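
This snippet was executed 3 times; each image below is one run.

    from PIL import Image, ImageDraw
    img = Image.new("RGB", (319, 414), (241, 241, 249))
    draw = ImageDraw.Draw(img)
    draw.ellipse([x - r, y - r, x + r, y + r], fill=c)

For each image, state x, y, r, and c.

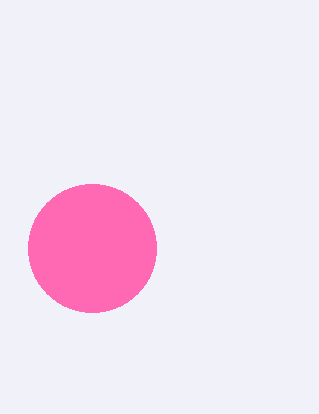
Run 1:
x = 92, y = 248, r = 64, c = 'hotpink'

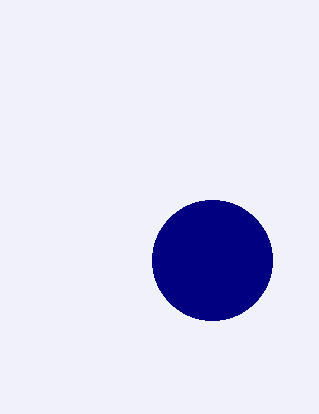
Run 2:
x = 212
y = 260
r = 60
c = 'navy'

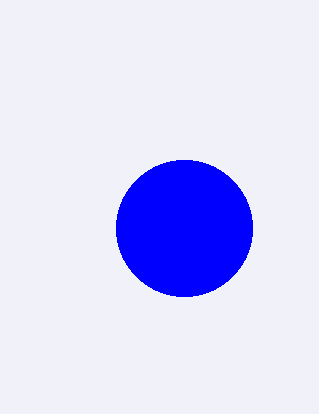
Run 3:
x = 184; y = 228; r = 68; c = 'blue'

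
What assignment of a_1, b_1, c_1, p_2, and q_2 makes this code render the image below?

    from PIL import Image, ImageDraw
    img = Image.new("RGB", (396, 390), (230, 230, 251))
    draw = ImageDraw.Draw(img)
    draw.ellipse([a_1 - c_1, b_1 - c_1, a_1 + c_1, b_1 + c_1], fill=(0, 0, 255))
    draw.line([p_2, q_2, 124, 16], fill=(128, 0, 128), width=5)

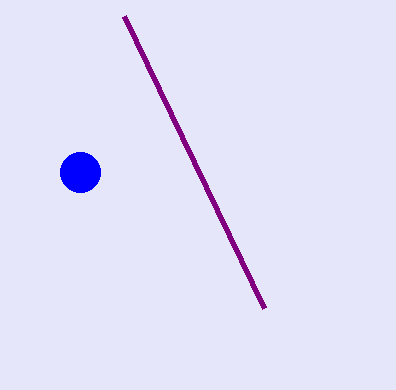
a_1 = 80; b_1 = 172; c_1 = 20; p_2 = 264; q_2 = 308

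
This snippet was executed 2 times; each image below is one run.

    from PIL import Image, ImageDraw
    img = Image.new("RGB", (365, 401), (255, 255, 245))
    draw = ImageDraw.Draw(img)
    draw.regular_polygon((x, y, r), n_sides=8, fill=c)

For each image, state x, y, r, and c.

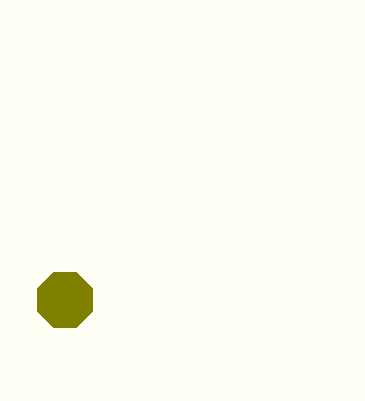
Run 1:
x = 65, y = 300, r = 30, c = 'olive'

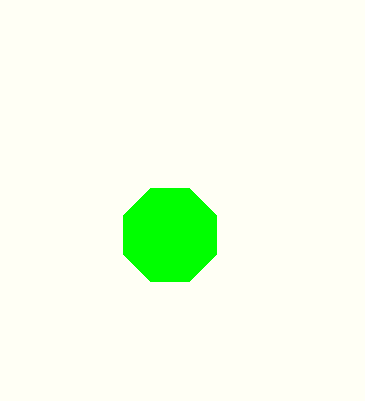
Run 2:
x = 170
y = 235
r = 50
c = 'lime'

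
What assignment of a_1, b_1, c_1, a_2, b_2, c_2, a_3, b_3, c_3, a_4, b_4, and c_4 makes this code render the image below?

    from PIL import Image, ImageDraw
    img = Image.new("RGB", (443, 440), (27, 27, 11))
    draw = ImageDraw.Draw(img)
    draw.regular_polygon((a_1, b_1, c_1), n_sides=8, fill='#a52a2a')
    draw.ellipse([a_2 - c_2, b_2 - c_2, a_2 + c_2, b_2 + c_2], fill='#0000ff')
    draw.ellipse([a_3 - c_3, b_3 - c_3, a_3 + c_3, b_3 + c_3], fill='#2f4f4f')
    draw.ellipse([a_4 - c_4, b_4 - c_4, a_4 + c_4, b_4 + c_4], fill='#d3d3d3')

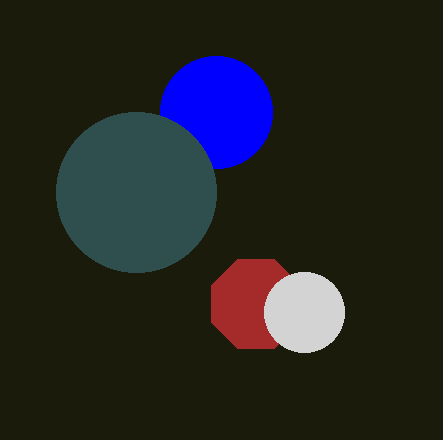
a_1 = 256; b_1 = 304; c_1 = 48; a_2 = 216; b_2 = 112; c_2 = 56; a_3 = 136; b_3 = 192; c_3 = 80; a_4 = 304; b_4 = 312; c_4 = 40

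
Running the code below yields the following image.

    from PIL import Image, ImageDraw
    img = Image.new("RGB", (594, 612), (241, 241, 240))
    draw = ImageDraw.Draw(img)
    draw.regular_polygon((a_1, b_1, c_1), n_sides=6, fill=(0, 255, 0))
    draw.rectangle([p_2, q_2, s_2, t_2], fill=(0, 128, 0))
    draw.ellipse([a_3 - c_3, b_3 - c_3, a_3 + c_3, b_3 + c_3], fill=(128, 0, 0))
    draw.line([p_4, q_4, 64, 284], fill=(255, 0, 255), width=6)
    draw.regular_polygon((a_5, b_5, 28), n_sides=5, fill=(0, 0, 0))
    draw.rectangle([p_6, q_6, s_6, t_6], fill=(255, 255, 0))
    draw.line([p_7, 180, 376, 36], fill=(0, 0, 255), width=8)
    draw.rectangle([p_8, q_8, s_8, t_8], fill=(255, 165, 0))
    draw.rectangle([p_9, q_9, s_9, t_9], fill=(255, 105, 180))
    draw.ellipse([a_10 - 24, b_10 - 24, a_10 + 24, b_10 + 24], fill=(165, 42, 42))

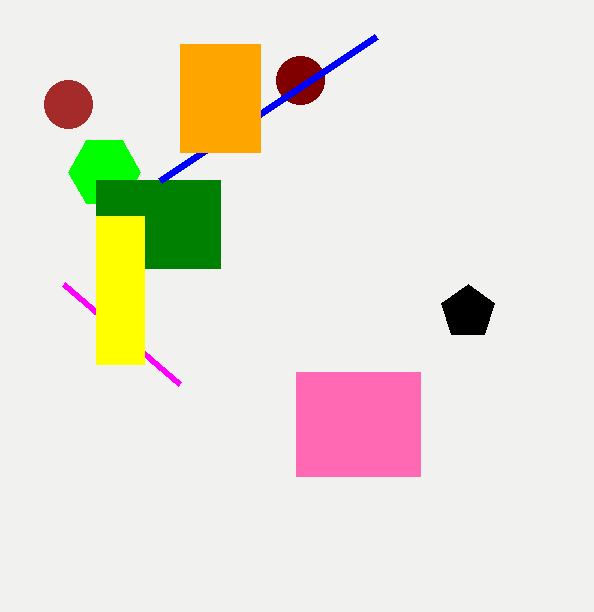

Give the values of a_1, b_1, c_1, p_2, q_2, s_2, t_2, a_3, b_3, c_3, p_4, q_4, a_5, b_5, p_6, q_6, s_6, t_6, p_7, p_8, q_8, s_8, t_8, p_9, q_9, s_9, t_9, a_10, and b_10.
a_1 = 104; b_1 = 172; c_1 = 36; p_2 = 96; q_2 = 180; s_2 = 220; t_2 = 268; a_3 = 300; b_3 = 80; c_3 = 24; p_4 = 180; q_4 = 384; a_5 = 468; b_5 = 312; p_6 = 96; q_6 = 216; s_6 = 144; t_6 = 364; p_7 = 160; p_8 = 180; q_8 = 44; s_8 = 260; t_8 = 152; p_9 = 296; q_9 = 372; s_9 = 420; t_9 = 476; a_10 = 68; b_10 = 104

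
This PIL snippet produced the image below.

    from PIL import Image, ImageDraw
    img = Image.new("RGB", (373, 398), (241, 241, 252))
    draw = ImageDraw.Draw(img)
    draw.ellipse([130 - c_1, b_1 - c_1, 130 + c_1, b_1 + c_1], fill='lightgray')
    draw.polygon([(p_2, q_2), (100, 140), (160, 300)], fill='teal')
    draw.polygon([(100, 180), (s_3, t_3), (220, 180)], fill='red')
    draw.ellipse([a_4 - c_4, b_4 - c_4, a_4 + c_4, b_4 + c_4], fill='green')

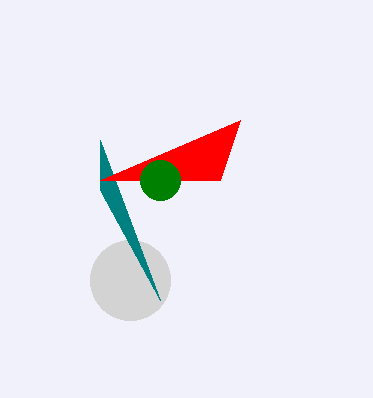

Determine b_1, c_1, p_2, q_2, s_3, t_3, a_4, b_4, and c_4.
b_1 = 280
c_1 = 40
p_2 = 100
q_2 = 190
s_3 = 240
t_3 = 120
a_4 = 160
b_4 = 180
c_4 = 20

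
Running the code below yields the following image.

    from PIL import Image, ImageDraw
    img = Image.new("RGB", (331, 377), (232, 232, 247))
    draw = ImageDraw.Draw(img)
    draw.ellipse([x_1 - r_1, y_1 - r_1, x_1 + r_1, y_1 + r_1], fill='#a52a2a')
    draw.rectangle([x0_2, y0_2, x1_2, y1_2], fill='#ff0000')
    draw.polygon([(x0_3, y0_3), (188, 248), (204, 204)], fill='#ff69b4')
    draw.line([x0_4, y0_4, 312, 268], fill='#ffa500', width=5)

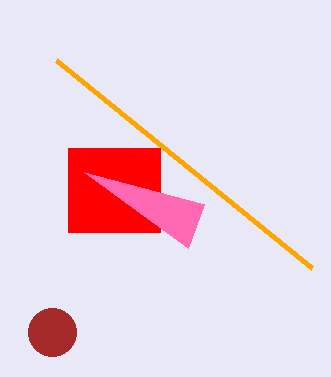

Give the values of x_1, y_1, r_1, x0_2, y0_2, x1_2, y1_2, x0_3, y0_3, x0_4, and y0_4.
x_1 = 52, y_1 = 332, r_1 = 24, x0_2 = 68, y0_2 = 148, x1_2 = 160, y1_2 = 232, x0_3 = 84, y0_3 = 172, x0_4 = 56, y0_4 = 60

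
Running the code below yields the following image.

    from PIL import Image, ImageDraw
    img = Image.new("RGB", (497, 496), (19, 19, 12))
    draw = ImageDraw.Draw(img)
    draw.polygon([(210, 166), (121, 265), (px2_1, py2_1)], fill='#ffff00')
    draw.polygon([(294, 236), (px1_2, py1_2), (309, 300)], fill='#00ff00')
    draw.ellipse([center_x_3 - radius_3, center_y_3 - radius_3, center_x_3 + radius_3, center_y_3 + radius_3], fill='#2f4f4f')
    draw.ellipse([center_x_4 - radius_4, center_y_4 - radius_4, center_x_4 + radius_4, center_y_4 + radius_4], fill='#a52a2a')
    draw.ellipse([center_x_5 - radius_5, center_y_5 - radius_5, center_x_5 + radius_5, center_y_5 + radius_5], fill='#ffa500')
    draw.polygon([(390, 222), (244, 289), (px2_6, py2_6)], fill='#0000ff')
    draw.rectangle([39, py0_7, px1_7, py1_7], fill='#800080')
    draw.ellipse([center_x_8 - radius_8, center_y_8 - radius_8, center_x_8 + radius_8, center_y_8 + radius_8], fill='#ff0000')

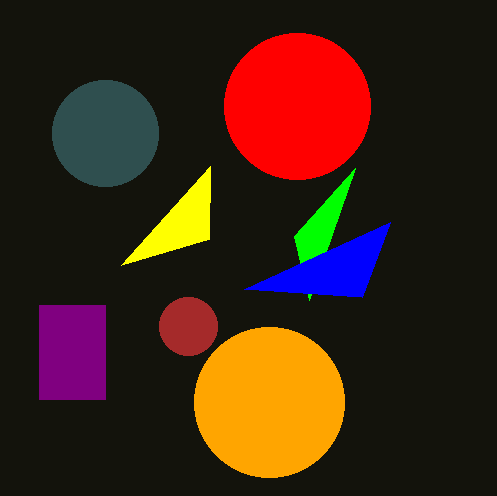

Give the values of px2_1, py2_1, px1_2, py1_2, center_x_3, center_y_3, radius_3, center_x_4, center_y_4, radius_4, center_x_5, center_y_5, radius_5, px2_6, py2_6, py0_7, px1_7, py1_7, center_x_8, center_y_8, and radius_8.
px2_1 = 209, py2_1 = 239, px1_2 = 355, py1_2 = 168, center_x_3 = 105, center_y_3 = 133, radius_3 = 53, center_x_4 = 188, center_y_4 = 326, radius_4 = 29, center_x_5 = 269, center_y_5 = 402, radius_5 = 75, px2_6 = 362, py2_6 = 297, py0_7 = 305, px1_7 = 105, py1_7 = 399, center_x_8 = 297, center_y_8 = 106, radius_8 = 73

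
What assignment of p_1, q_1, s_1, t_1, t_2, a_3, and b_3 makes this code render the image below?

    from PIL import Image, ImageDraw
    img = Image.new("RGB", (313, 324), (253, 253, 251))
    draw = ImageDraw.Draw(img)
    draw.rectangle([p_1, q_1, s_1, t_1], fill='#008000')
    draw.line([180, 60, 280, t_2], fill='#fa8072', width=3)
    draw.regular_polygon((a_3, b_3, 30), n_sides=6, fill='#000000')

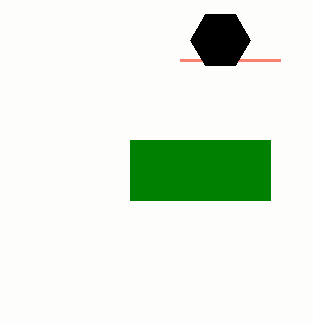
p_1 = 130
q_1 = 140
s_1 = 270
t_1 = 200
t_2 = 60
a_3 = 220
b_3 = 40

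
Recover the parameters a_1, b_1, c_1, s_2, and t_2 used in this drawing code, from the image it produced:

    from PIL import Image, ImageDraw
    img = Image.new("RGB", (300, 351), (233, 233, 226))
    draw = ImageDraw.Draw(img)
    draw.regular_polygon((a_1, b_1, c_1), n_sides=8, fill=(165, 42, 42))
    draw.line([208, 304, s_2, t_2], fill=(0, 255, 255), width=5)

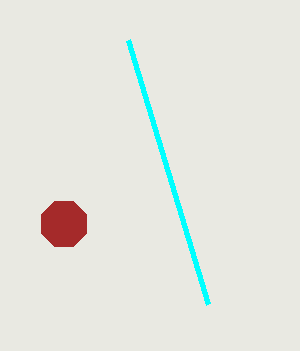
a_1 = 64, b_1 = 224, c_1 = 24, s_2 = 128, t_2 = 40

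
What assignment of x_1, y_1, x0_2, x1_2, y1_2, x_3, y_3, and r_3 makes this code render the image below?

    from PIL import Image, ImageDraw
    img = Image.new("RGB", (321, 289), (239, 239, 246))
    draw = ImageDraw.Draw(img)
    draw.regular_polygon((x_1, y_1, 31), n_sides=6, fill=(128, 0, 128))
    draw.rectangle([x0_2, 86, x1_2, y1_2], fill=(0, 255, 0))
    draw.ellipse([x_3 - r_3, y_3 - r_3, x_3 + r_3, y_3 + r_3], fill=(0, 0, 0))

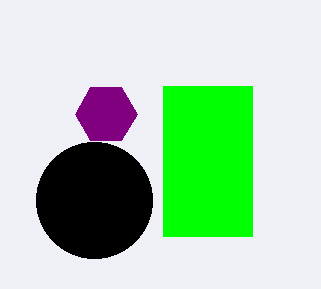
x_1 = 106, y_1 = 114, x0_2 = 163, x1_2 = 252, y1_2 = 236, x_3 = 94, y_3 = 200, r_3 = 58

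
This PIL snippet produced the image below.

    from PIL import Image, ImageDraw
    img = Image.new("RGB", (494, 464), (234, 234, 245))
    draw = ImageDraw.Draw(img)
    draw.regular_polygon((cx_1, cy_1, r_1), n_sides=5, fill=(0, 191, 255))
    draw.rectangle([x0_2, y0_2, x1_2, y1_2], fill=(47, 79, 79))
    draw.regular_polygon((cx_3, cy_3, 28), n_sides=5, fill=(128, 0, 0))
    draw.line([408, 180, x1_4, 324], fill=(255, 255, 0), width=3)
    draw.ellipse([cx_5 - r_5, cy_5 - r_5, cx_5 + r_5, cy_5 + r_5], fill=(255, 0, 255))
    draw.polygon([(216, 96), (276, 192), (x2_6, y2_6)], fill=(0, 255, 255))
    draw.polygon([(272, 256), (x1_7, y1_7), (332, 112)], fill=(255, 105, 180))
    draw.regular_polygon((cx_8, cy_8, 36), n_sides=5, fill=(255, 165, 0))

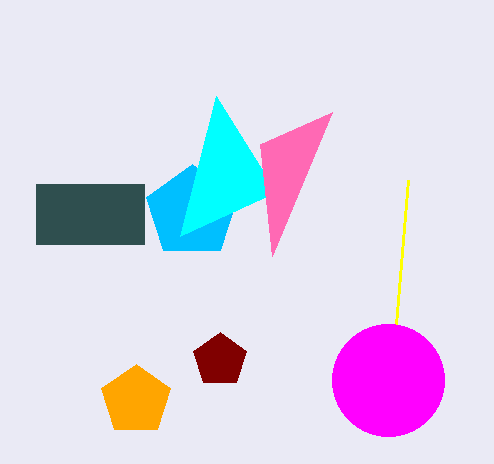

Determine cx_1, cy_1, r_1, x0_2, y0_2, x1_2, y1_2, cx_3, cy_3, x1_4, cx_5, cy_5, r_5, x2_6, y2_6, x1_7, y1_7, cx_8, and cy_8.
cx_1 = 192, cy_1 = 212, r_1 = 48, x0_2 = 36, y0_2 = 184, x1_2 = 144, y1_2 = 244, cx_3 = 220, cy_3 = 360, x1_4 = 396, cx_5 = 388, cy_5 = 380, r_5 = 56, x2_6 = 180, y2_6 = 236, x1_7 = 260, y1_7 = 144, cx_8 = 136, cy_8 = 400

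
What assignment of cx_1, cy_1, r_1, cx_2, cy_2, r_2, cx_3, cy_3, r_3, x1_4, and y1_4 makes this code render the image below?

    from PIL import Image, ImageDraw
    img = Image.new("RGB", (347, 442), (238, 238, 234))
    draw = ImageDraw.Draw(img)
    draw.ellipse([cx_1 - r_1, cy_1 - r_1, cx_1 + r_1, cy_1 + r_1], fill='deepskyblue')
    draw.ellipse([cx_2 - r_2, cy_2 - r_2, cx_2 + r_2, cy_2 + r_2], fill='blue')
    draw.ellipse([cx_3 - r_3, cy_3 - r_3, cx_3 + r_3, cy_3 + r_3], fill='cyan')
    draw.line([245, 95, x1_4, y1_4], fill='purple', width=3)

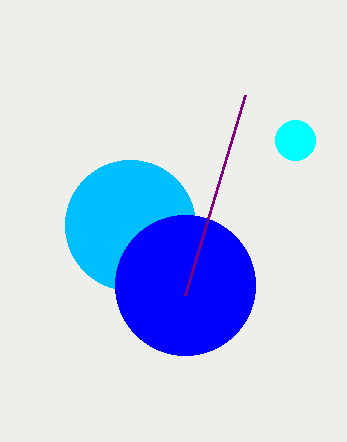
cx_1 = 130; cy_1 = 225; r_1 = 65; cx_2 = 185; cy_2 = 285; r_2 = 70; cx_3 = 295; cy_3 = 140; r_3 = 20; x1_4 = 185; y1_4 = 295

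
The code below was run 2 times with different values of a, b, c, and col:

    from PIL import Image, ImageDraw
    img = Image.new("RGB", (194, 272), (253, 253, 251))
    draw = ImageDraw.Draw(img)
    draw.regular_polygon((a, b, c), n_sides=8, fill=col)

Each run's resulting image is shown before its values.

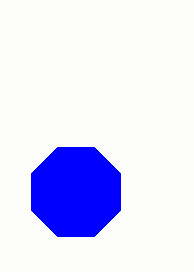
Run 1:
a = 76; b = 192; c = 48; col = 'blue'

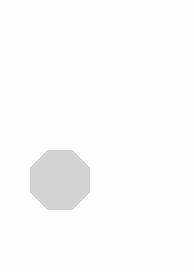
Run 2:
a = 60
b = 180
c = 32
col = 'lightgray'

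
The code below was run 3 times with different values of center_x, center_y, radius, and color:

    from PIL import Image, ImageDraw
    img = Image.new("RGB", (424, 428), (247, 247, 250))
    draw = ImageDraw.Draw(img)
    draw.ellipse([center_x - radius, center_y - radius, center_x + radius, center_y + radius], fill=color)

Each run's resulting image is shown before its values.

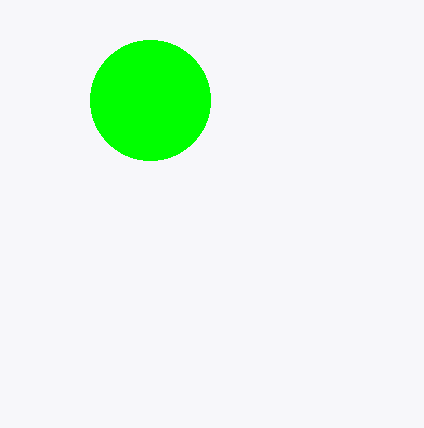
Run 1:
center_x = 150; center_y = 100; radius = 60; color = 'lime'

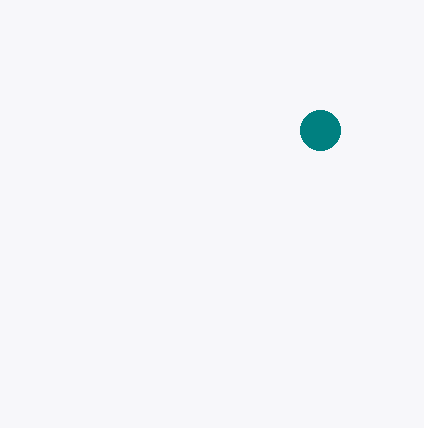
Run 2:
center_x = 320
center_y = 130
radius = 20
color = 'teal'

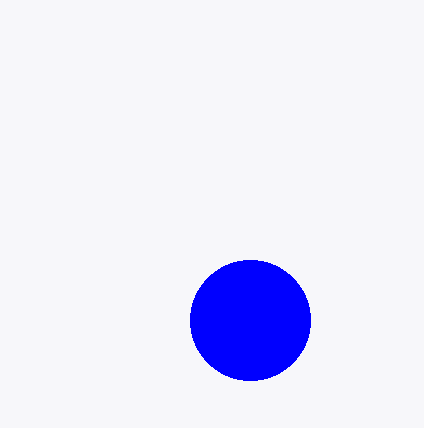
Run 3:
center_x = 250
center_y = 320
radius = 60
color = 'blue'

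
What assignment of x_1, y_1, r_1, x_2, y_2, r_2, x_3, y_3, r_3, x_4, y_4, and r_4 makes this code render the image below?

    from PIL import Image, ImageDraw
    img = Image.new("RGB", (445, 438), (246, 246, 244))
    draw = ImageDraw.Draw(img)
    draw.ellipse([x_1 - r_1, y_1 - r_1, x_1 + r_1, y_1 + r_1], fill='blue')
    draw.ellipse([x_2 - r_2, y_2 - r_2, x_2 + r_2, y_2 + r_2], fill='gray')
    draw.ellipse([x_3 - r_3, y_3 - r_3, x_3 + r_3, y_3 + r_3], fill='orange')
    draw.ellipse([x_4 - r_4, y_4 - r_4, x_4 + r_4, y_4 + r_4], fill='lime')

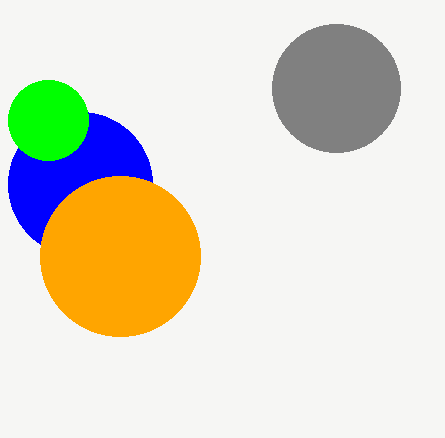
x_1 = 80; y_1 = 184; r_1 = 72; x_2 = 336; y_2 = 88; r_2 = 64; x_3 = 120; y_3 = 256; r_3 = 80; x_4 = 48; y_4 = 120; r_4 = 40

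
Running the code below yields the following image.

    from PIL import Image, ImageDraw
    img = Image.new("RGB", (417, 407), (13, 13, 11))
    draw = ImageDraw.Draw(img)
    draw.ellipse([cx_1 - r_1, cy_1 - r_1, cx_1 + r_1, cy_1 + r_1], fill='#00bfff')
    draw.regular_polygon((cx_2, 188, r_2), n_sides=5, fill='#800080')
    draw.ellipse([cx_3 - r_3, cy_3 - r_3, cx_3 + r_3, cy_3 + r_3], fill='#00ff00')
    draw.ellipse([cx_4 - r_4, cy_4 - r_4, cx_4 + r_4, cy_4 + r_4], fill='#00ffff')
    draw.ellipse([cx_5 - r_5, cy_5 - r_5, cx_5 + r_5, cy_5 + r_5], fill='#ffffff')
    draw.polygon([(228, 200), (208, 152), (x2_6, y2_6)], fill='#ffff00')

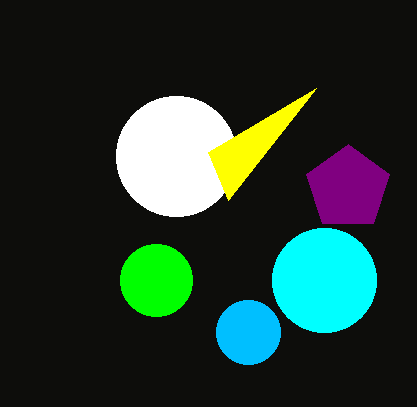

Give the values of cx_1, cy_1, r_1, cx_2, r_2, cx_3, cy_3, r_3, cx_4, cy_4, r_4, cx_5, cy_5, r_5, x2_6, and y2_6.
cx_1 = 248
cy_1 = 332
r_1 = 32
cx_2 = 348
r_2 = 44
cx_3 = 156
cy_3 = 280
r_3 = 36
cx_4 = 324
cy_4 = 280
r_4 = 52
cx_5 = 176
cy_5 = 156
r_5 = 60
x2_6 = 316
y2_6 = 88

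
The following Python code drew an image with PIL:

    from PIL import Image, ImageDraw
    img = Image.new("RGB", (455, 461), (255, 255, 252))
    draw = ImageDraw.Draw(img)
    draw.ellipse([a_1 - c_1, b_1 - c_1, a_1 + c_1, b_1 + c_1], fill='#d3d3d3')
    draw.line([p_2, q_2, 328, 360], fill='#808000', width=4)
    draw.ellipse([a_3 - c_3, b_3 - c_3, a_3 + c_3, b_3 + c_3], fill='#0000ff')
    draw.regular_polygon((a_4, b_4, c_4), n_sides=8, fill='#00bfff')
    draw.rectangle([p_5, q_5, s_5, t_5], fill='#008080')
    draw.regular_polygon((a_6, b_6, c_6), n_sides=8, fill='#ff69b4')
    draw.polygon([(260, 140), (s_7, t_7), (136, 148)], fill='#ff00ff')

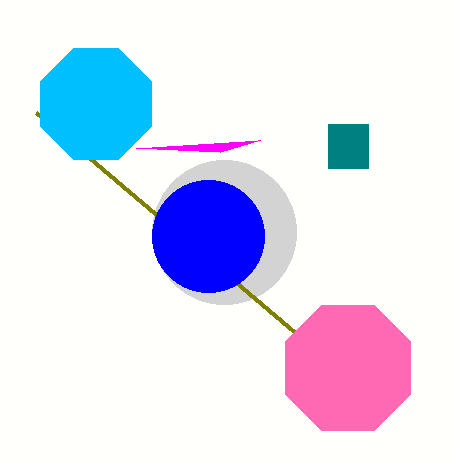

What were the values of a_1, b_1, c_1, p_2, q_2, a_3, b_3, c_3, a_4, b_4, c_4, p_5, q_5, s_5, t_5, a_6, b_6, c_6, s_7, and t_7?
a_1 = 224
b_1 = 232
c_1 = 72
p_2 = 36
q_2 = 112
a_3 = 208
b_3 = 236
c_3 = 56
a_4 = 96
b_4 = 104
c_4 = 60
p_5 = 328
q_5 = 124
s_5 = 368
t_5 = 168
a_6 = 348
b_6 = 368
c_6 = 68
s_7 = 220
t_7 = 152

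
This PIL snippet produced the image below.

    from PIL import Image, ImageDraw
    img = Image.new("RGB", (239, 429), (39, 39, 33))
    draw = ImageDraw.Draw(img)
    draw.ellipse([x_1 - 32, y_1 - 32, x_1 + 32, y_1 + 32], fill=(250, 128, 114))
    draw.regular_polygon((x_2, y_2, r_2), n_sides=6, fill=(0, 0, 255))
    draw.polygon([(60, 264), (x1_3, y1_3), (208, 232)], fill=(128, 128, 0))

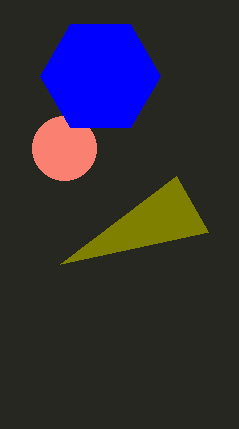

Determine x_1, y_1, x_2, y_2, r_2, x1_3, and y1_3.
x_1 = 64
y_1 = 148
x_2 = 100
y_2 = 76
r_2 = 60
x1_3 = 176
y1_3 = 176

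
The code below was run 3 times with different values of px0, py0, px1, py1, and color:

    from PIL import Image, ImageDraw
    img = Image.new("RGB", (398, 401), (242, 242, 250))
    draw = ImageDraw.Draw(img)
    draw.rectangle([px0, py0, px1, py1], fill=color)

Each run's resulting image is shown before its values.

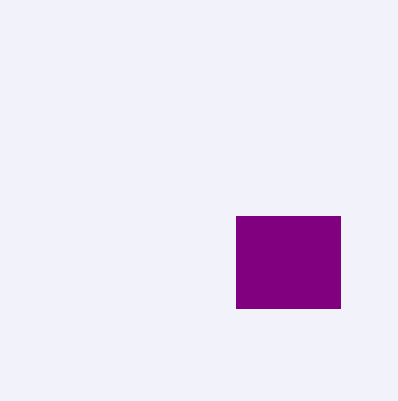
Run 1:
px0 = 236
py0 = 216
px1 = 340
py1 = 308
color = 'purple'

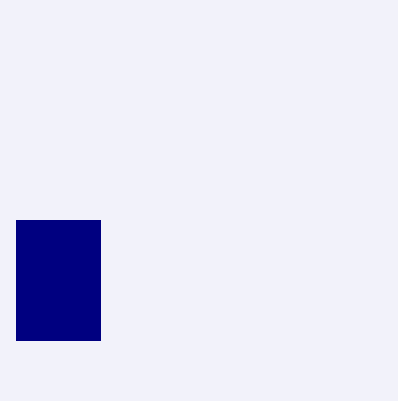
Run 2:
px0 = 16, py0 = 220, px1 = 100, py1 = 340, color = 'navy'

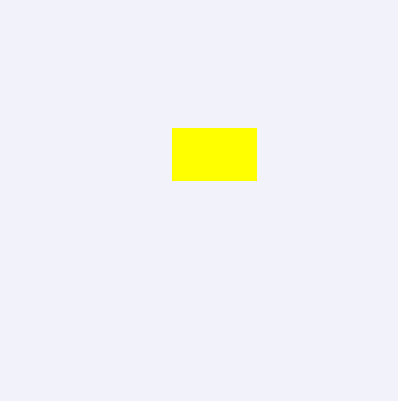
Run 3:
px0 = 172, py0 = 128, px1 = 256, py1 = 180, color = 'yellow'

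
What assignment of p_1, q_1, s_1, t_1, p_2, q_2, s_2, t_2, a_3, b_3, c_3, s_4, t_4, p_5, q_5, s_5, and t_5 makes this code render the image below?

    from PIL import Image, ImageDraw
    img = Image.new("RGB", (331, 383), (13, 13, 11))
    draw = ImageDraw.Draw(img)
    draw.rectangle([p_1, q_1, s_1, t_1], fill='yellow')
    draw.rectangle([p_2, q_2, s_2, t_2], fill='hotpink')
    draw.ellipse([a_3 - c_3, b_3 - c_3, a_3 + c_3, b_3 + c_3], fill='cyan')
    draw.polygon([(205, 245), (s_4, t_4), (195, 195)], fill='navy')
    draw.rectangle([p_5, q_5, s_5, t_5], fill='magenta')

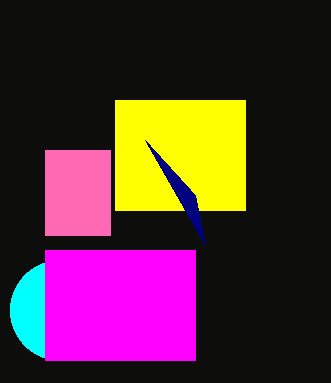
p_1 = 115
q_1 = 100
s_1 = 245
t_1 = 210
p_2 = 45
q_2 = 150
s_2 = 110
t_2 = 235
a_3 = 60
b_3 = 310
c_3 = 50
s_4 = 145
t_4 = 140
p_5 = 45
q_5 = 250
s_5 = 195
t_5 = 360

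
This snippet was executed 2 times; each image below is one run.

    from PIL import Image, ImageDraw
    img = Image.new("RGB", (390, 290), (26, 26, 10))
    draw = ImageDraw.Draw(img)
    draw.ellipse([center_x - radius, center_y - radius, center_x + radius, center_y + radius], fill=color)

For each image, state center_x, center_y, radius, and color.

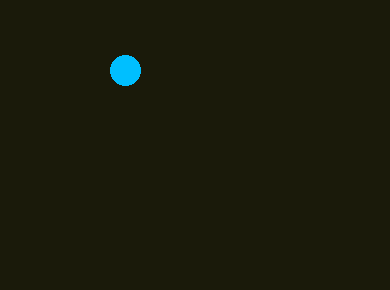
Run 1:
center_x = 125, center_y = 70, radius = 15, color = 'deepskyblue'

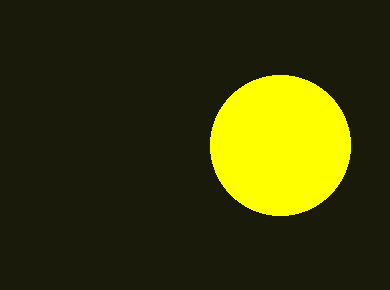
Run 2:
center_x = 280
center_y = 145
radius = 70
color = 'yellow'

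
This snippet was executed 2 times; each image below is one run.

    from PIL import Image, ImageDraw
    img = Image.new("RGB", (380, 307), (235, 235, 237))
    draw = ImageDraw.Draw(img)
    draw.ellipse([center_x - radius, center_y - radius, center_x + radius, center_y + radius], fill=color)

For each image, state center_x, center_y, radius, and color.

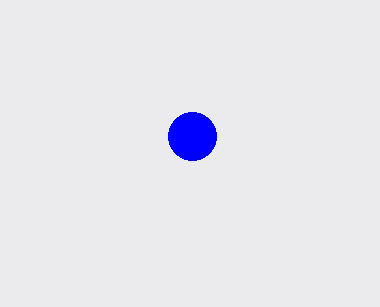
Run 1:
center_x = 192, center_y = 136, radius = 24, color = 'blue'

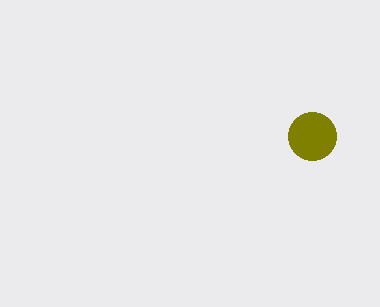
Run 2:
center_x = 312; center_y = 136; radius = 24; color = 'olive'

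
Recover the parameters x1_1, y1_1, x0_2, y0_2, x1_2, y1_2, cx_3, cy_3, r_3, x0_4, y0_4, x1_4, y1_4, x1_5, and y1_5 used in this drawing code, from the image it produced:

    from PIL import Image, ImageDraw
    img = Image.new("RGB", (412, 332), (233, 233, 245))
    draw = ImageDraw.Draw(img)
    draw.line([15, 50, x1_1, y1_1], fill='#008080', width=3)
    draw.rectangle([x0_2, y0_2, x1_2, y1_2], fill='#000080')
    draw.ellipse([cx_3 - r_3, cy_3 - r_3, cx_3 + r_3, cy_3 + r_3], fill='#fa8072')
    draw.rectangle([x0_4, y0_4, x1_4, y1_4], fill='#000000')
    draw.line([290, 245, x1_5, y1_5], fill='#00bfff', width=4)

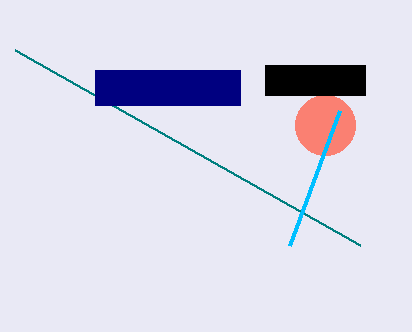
x1_1 = 360, y1_1 = 245, x0_2 = 95, y0_2 = 70, x1_2 = 240, y1_2 = 105, cx_3 = 325, cy_3 = 125, r_3 = 30, x0_4 = 265, y0_4 = 65, x1_4 = 365, y1_4 = 95, x1_5 = 340, y1_5 = 110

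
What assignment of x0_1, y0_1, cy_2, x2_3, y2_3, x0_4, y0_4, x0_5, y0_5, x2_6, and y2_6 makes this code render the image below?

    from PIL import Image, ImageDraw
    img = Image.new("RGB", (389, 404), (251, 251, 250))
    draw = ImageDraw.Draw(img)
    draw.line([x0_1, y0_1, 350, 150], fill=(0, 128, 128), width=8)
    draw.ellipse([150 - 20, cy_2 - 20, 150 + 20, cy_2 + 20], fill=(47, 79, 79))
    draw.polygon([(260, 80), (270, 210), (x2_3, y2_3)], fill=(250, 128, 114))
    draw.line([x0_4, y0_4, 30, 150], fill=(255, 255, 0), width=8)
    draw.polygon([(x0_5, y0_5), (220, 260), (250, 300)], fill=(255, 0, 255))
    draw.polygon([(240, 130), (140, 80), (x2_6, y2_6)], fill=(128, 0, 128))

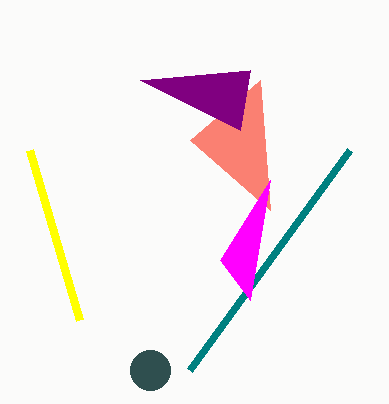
x0_1 = 190
y0_1 = 370
cy_2 = 370
x2_3 = 190
y2_3 = 140
x0_4 = 80
y0_4 = 320
x0_5 = 270
y0_5 = 180
x2_6 = 250
y2_6 = 70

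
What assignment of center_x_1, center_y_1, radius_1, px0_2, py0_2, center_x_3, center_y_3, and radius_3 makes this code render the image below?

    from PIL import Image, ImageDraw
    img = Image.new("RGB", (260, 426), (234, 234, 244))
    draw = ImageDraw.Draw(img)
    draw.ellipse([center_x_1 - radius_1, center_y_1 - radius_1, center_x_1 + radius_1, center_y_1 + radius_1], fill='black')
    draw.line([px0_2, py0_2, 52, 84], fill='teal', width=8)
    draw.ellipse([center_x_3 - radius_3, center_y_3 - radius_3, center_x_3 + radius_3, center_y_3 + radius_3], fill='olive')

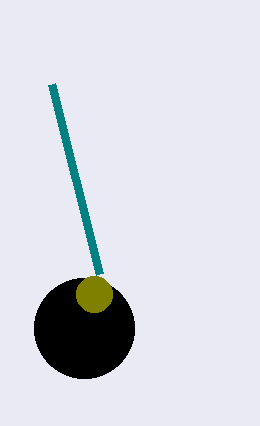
center_x_1 = 84; center_y_1 = 328; radius_1 = 50; px0_2 = 100; py0_2 = 274; center_x_3 = 94; center_y_3 = 294; radius_3 = 18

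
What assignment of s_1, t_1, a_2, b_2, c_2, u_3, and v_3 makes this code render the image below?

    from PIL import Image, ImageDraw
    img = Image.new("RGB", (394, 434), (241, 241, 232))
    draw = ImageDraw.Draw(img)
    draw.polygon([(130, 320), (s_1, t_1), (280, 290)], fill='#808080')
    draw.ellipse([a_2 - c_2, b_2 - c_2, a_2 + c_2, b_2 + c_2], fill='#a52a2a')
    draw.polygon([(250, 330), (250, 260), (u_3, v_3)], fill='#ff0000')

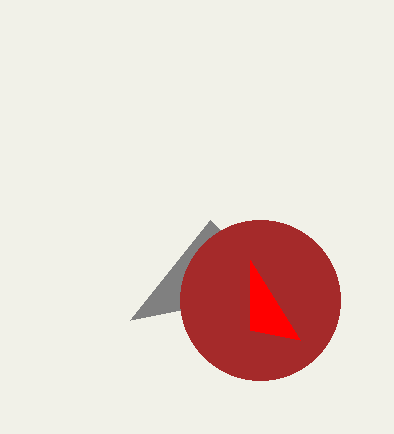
s_1 = 210; t_1 = 220; a_2 = 260; b_2 = 300; c_2 = 80; u_3 = 300; v_3 = 340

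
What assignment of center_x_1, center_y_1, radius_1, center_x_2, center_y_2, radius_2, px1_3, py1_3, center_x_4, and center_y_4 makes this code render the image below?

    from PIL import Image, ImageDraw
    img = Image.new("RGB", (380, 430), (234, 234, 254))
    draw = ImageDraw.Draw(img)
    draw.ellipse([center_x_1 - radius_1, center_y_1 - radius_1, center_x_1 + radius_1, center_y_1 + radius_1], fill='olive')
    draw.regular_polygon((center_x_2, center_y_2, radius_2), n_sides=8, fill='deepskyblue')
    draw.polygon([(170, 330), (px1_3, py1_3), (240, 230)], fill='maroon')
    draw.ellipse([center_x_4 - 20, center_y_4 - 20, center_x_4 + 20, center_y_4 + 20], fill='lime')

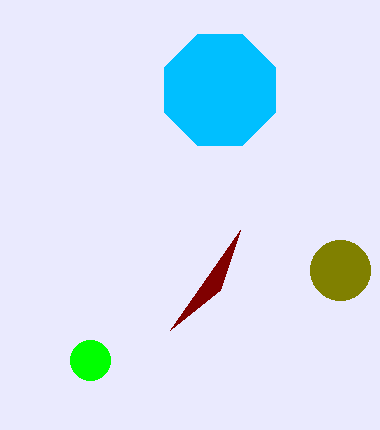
center_x_1 = 340; center_y_1 = 270; radius_1 = 30; center_x_2 = 220; center_y_2 = 90; radius_2 = 60; px1_3 = 220; py1_3 = 290; center_x_4 = 90; center_y_4 = 360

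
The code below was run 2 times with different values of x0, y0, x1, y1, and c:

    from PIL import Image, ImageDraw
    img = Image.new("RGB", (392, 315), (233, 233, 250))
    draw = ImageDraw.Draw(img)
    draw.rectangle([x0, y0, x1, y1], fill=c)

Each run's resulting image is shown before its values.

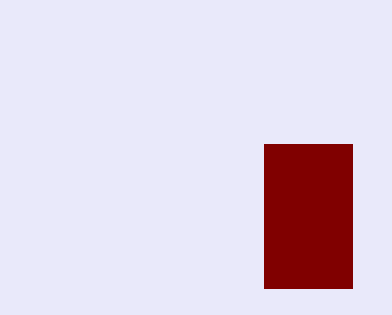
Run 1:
x0 = 264
y0 = 144
x1 = 352
y1 = 288
c = 'maroon'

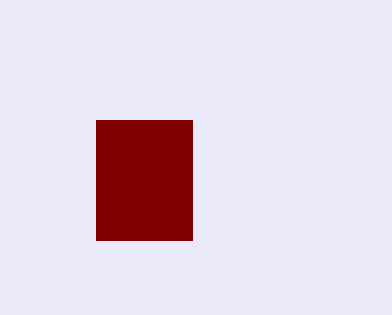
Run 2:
x0 = 96; y0 = 120; x1 = 192; y1 = 240; c = 'maroon'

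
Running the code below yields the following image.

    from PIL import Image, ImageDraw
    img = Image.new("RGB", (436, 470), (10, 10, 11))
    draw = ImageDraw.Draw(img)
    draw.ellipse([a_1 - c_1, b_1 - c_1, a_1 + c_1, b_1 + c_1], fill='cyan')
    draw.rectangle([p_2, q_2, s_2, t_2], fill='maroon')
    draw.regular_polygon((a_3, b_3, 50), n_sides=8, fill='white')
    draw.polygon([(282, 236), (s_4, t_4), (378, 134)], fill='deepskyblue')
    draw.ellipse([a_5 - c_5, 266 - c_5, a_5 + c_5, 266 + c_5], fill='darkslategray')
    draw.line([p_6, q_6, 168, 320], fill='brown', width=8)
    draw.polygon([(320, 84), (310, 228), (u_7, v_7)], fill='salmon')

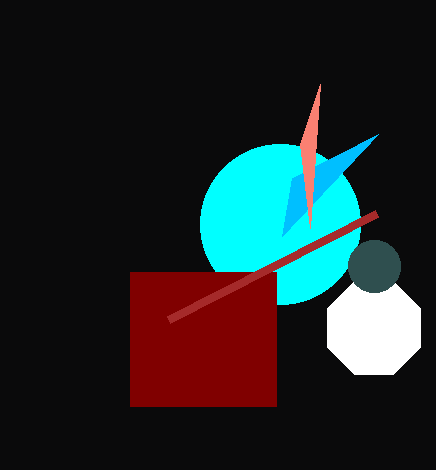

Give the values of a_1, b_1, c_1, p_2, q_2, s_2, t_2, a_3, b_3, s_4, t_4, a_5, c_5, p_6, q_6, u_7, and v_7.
a_1 = 280; b_1 = 224; c_1 = 80; p_2 = 130; q_2 = 272; s_2 = 276; t_2 = 406; a_3 = 374; b_3 = 328; s_4 = 292; t_4 = 178; a_5 = 374; c_5 = 26; p_6 = 376; q_6 = 214; u_7 = 300; v_7 = 144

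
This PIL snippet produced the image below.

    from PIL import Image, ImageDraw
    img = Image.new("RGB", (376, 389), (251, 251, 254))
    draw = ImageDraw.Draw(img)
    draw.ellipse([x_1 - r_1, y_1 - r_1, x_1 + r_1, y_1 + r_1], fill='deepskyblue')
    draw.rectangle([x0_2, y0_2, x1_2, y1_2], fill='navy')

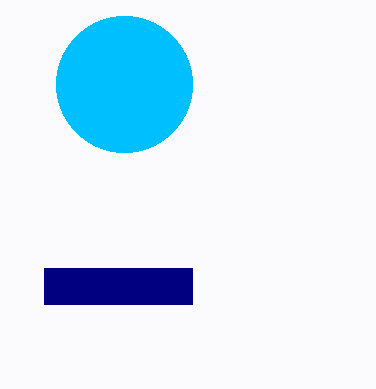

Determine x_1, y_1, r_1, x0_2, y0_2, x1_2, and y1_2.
x_1 = 124; y_1 = 84; r_1 = 68; x0_2 = 44; y0_2 = 268; x1_2 = 192; y1_2 = 304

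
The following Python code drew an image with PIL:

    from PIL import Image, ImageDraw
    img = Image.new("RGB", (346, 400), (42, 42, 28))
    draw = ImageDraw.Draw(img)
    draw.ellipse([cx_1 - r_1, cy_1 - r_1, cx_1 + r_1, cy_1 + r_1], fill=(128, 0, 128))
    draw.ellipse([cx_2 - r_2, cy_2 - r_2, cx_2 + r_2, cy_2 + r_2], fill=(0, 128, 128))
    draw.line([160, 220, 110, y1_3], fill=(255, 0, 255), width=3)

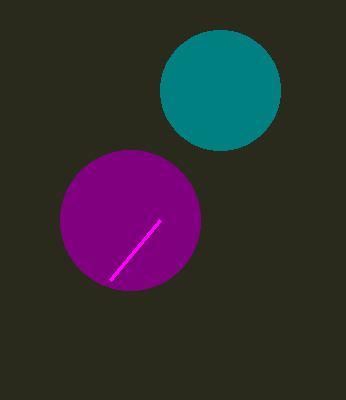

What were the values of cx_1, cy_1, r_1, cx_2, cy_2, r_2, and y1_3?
cx_1 = 130
cy_1 = 220
r_1 = 70
cx_2 = 220
cy_2 = 90
r_2 = 60
y1_3 = 280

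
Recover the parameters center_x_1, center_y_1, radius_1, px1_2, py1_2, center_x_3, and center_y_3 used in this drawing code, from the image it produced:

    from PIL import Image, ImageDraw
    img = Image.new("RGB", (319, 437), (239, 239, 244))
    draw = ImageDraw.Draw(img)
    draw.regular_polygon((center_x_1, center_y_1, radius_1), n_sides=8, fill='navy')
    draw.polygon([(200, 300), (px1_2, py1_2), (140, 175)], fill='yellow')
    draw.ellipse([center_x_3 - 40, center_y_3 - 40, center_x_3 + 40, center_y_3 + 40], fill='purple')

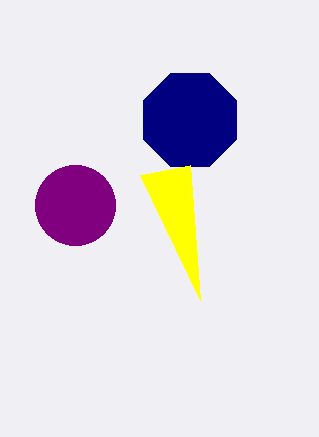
center_x_1 = 190; center_y_1 = 120; radius_1 = 50; px1_2 = 190; py1_2 = 165; center_x_3 = 75; center_y_3 = 205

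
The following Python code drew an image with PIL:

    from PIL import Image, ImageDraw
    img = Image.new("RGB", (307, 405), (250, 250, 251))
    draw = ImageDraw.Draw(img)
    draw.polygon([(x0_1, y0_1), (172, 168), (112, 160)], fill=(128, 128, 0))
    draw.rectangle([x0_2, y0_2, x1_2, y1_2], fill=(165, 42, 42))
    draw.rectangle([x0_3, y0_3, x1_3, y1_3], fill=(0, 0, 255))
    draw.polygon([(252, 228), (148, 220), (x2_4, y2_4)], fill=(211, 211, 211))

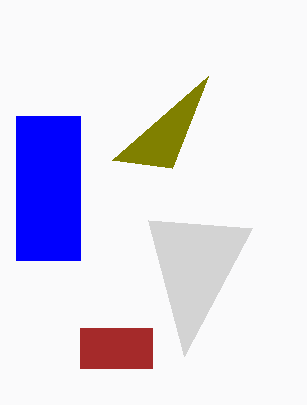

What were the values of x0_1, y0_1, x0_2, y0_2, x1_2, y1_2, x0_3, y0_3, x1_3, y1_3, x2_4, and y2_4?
x0_1 = 208, y0_1 = 76, x0_2 = 80, y0_2 = 328, x1_2 = 152, y1_2 = 368, x0_3 = 16, y0_3 = 116, x1_3 = 80, y1_3 = 260, x2_4 = 184, y2_4 = 356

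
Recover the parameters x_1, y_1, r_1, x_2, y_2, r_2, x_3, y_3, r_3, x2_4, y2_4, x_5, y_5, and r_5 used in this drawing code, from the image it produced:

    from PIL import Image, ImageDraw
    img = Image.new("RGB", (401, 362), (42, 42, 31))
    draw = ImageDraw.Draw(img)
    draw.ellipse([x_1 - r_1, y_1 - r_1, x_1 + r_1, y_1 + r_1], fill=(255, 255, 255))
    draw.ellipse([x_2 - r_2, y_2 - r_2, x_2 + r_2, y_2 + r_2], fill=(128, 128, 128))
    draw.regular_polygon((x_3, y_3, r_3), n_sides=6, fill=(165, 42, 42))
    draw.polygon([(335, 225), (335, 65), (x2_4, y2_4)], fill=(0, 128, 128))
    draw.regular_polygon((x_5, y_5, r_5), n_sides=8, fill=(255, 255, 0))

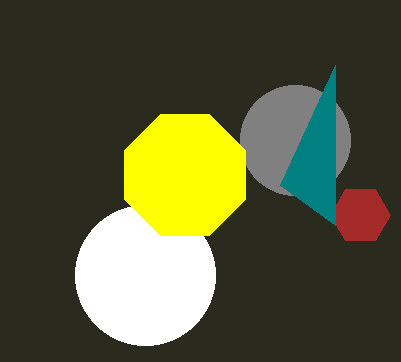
x_1 = 145; y_1 = 275; r_1 = 70; x_2 = 295; y_2 = 140; r_2 = 55; x_3 = 360; y_3 = 215; r_3 = 30; x2_4 = 280; y2_4 = 185; x_5 = 185; y_5 = 175; r_5 = 65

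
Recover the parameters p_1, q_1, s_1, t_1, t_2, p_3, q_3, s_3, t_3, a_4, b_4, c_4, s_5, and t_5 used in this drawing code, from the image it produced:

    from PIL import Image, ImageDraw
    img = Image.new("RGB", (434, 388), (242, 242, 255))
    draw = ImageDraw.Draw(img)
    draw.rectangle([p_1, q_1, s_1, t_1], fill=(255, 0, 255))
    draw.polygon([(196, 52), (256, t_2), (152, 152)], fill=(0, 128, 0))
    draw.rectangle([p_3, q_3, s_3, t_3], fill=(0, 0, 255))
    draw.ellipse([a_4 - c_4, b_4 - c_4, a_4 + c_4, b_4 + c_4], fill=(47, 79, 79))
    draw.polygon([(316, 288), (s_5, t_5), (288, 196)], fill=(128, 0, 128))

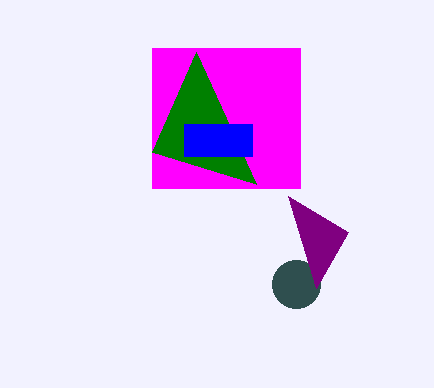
p_1 = 152; q_1 = 48; s_1 = 300; t_1 = 188; t_2 = 184; p_3 = 184; q_3 = 124; s_3 = 252; t_3 = 156; a_4 = 296; b_4 = 284; c_4 = 24; s_5 = 348; t_5 = 232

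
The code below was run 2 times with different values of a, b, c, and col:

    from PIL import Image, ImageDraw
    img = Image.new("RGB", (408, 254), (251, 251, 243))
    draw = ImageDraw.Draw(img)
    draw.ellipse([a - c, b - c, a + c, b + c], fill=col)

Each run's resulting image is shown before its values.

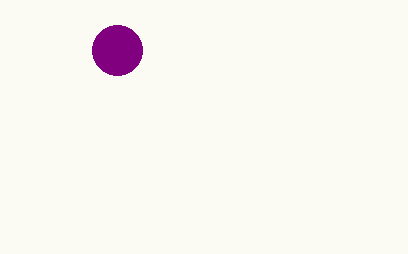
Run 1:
a = 117; b = 50; c = 25; col = 'purple'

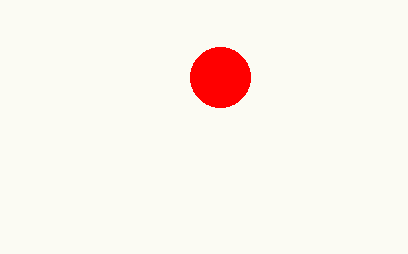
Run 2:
a = 220
b = 77
c = 30
col = 'red'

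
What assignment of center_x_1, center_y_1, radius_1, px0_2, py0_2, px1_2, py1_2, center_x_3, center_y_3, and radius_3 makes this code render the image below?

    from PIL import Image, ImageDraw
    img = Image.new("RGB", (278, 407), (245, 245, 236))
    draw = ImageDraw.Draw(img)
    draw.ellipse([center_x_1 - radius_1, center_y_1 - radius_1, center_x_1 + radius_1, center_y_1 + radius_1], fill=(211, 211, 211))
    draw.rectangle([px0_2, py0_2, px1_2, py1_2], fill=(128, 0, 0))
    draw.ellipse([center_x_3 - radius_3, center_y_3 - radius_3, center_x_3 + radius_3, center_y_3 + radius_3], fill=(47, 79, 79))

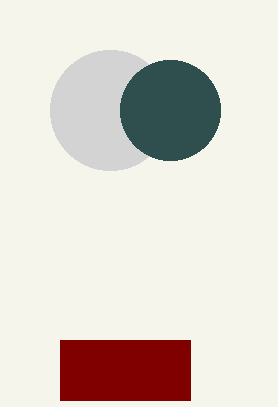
center_x_1 = 110; center_y_1 = 110; radius_1 = 60; px0_2 = 60; py0_2 = 340; px1_2 = 190; py1_2 = 400; center_x_3 = 170; center_y_3 = 110; radius_3 = 50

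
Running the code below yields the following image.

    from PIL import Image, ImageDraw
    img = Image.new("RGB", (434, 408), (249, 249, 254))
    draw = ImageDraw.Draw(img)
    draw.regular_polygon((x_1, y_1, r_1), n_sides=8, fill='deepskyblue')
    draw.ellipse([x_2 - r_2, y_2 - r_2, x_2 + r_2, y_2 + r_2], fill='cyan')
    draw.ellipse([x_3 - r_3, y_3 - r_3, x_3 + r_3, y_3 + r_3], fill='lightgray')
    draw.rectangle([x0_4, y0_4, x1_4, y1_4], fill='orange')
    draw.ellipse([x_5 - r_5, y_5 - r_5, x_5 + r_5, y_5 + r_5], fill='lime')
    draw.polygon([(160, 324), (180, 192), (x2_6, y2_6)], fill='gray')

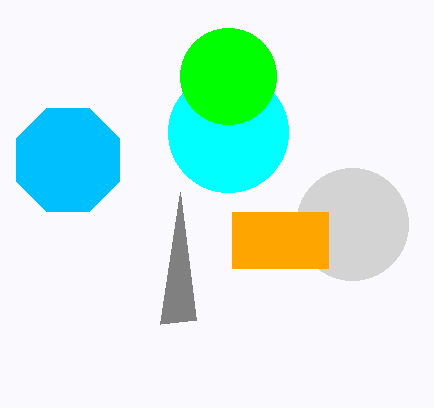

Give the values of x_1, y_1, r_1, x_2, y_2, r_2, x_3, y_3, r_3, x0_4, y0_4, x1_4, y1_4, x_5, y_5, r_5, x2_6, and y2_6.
x_1 = 68
y_1 = 160
r_1 = 56
x_2 = 228
y_2 = 132
r_2 = 60
x_3 = 352
y_3 = 224
r_3 = 56
x0_4 = 232
y0_4 = 212
x1_4 = 328
y1_4 = 268
x_5 = 228
y_5 = 76
r_5 = 48
x2_6 = 196
y2_6 = 320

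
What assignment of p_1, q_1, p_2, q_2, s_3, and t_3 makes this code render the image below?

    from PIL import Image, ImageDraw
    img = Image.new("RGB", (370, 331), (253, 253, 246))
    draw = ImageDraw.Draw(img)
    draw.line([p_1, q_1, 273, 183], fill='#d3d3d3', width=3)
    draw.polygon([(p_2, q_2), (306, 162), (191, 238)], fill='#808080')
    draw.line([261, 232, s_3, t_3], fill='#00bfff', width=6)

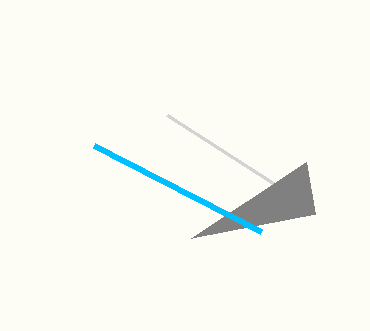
p_1 = 167
q_1 = 115
p_2 = 315
q_2 = 214
s_3 = 94
t_3 = 146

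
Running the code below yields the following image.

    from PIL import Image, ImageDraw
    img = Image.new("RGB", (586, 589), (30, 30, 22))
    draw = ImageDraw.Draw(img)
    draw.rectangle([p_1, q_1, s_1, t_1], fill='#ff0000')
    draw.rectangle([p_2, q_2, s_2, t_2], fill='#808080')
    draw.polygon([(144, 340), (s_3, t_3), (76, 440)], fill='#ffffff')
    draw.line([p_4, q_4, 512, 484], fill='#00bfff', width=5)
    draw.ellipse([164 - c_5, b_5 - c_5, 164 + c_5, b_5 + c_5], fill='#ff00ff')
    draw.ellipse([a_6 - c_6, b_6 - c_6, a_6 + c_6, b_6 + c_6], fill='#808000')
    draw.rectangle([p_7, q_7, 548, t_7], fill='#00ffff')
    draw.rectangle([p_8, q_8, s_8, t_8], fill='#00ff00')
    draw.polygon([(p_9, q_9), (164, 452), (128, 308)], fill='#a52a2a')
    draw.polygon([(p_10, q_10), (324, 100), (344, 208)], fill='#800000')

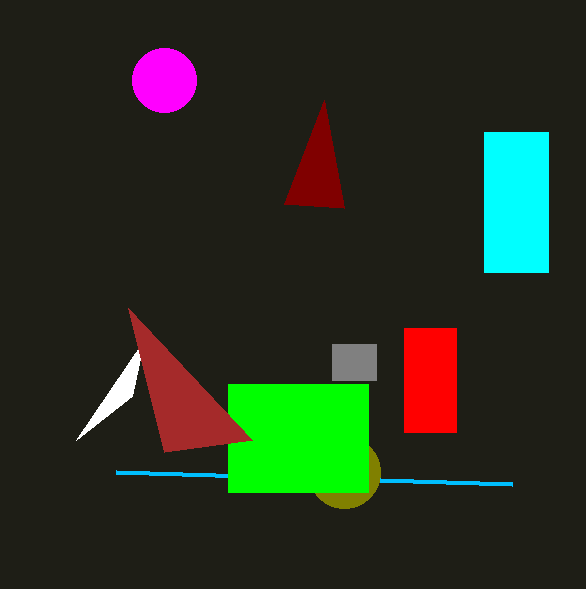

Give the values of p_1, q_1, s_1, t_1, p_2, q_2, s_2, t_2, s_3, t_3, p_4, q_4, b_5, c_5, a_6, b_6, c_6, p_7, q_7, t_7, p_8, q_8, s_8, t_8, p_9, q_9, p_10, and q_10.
p_1 = 404; q_1 = 328; s_1 = 456; t_1 = 432; p_2 = 332; q_2 = 344; s_2 = 376; t_2 = 380; s_3 = 132; t_3 = 396; p_4 = 116; q_4 = 472; b_5 = 80; c_5 = 32; a_6 = 344; b_6 = 472; c_6 = 36; p_7 = 484; q_7 = 132; t_7 = 272; p_8 = 228; q_8 = 384; s_8 = 368; t_8 = 492; p_9 = 252; q_9 = 440; p_10 = 284; q_10 = 204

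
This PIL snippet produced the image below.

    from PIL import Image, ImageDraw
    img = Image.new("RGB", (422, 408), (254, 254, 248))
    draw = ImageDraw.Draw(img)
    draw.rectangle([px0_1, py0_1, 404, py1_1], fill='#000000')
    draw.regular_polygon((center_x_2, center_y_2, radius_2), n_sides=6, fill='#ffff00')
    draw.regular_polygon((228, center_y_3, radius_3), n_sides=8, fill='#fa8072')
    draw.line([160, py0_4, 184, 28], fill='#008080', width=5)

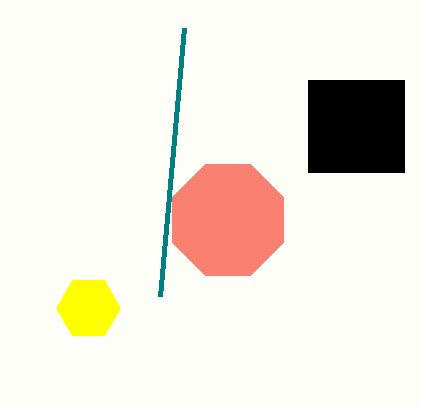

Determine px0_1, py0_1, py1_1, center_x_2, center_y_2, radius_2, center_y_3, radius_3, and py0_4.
px0_1 = 308; py0_1 = 80; py1_1 = 172; center_x_2 = 88; center_y_2 = 308; radius_2 = 32; center_y_3 = 220; radius_3 = 60; py0_4 = 296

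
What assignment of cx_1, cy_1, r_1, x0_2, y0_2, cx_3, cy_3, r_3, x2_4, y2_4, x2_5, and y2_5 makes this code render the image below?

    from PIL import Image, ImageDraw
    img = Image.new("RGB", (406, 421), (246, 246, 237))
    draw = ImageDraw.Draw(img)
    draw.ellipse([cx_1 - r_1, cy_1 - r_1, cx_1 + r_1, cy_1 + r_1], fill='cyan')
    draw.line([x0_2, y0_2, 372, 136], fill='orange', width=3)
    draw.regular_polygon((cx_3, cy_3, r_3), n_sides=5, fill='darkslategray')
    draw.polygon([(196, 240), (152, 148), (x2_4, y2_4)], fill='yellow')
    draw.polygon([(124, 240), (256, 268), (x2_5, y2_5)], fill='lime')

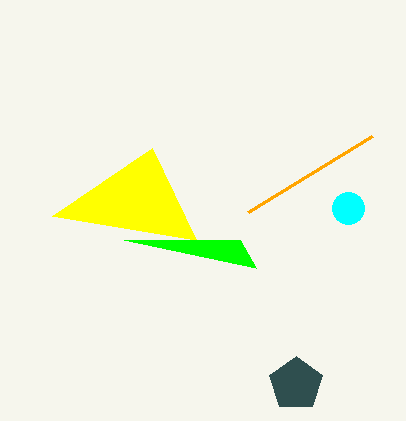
cx_1 = 348, cy_1 = 208, r_1 = 16, x0_2 = 248, y0_2 = 212, cx_3 = 296, cy_3 = 384, r_3 = 28, x2_4 = 52, y2_4 = 216, x2_5 = 240, y2_5 = 240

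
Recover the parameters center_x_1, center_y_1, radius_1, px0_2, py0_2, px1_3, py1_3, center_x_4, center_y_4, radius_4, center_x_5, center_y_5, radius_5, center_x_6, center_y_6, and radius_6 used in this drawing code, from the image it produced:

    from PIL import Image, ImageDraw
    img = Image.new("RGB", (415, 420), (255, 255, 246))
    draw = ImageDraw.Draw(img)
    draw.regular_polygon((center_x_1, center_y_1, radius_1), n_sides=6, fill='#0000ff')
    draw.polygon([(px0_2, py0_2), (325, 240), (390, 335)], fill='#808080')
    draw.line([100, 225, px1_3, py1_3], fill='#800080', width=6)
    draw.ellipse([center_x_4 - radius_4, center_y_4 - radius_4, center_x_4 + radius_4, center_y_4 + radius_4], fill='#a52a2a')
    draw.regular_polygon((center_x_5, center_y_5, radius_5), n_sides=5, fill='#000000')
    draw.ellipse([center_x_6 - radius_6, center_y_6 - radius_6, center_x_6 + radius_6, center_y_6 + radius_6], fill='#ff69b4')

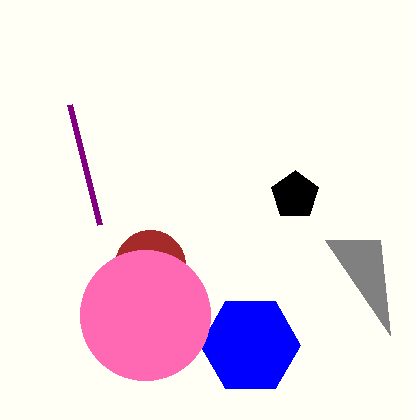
center_x_1 = 250; center_y_1 = 345; radius_1 = 50; px0_2 = 380; py0_2 = 240; px1_3 = 70; py1_3 = 105; center_x_4 = 150; center_y_4 = 265; radius_4 = 35; center_x_5 = 295; center_y_5 = 195; radius_5 = 25; center_x_6 = 145; center_y_6 = 315; radius_6 = 65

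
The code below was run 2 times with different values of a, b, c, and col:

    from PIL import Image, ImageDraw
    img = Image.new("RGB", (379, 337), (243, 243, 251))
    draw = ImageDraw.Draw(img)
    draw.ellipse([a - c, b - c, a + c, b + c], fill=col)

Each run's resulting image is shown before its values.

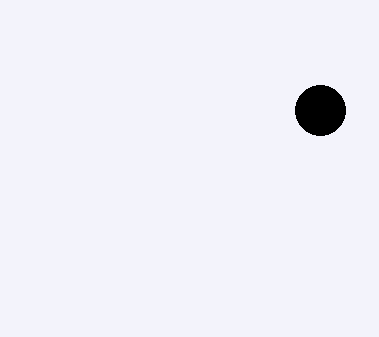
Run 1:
a = 320, b = 110, c = 25, col = 'black'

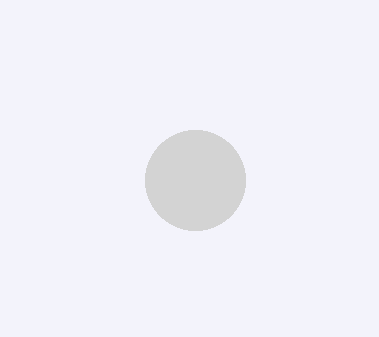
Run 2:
a = 195; b = 180; c = 50; col = 'lightgray'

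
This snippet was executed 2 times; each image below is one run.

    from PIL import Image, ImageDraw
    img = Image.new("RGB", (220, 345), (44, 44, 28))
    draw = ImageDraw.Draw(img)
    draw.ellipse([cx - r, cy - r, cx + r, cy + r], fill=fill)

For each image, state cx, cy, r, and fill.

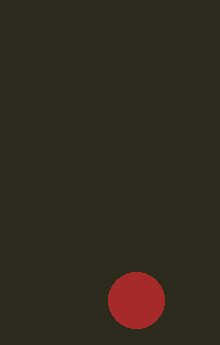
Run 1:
cx = 136
cy = 300
r = 28
fill = 'brown'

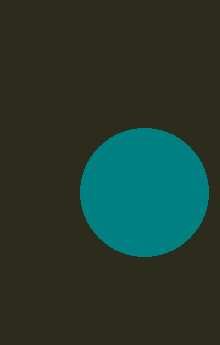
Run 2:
cx = 144
cy = 192
r = 64
fill = 'teal'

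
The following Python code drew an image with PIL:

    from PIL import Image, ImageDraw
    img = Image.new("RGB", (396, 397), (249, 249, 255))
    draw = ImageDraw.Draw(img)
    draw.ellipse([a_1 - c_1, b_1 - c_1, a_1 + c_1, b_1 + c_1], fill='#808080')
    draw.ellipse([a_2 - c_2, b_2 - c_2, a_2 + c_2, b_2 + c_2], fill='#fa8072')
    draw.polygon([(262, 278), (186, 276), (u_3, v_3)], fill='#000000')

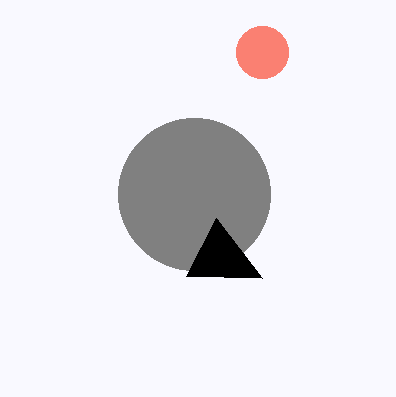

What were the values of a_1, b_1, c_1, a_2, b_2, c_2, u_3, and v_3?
a_1 = 194; b_1 = 194; c_1 = 76; a_2 = 262; b_2 = 52; c_2 = 26; u_3 = 216; v_3 = 218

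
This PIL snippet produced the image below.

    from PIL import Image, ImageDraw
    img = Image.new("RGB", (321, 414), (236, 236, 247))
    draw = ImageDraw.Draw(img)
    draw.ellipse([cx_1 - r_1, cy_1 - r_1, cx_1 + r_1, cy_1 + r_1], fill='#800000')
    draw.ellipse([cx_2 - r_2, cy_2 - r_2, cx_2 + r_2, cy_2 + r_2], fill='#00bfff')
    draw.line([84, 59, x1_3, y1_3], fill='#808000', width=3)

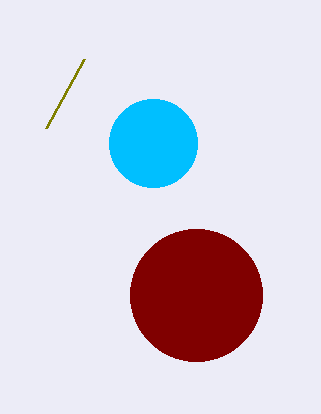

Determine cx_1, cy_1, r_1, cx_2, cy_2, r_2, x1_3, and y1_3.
cx_1 = 196
cy_1 = 295
r_1 = 66
cx_2 = 153
cy_2 = 143
r_2 = 44
x1_3 = 46
y1_3 = 128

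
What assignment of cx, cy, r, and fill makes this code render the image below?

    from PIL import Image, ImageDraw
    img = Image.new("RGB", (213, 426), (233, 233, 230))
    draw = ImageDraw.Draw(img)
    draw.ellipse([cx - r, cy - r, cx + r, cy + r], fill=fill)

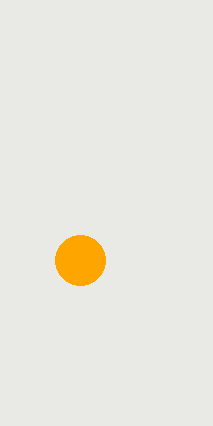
cx = 80, cy = 260, r = 25, fill = 'orange'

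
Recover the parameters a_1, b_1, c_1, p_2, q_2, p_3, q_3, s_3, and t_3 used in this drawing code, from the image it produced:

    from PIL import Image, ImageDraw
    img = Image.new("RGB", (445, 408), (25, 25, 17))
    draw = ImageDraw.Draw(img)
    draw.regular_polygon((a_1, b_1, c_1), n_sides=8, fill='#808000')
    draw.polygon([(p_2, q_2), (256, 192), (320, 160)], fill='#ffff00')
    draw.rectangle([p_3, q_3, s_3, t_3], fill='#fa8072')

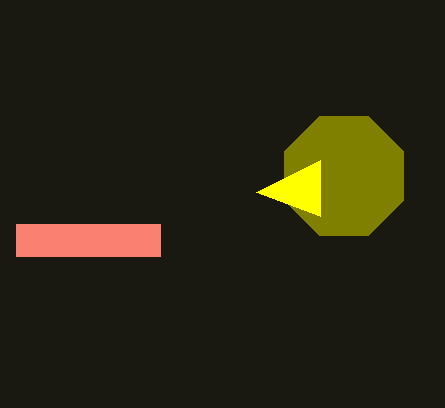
a_1 = 344; b_1 = 176; c_1 = 64; p_2 = 320; q_2 = 216; p_3 = 16; q_3 = 224; s_3 = 160; t_3 = 256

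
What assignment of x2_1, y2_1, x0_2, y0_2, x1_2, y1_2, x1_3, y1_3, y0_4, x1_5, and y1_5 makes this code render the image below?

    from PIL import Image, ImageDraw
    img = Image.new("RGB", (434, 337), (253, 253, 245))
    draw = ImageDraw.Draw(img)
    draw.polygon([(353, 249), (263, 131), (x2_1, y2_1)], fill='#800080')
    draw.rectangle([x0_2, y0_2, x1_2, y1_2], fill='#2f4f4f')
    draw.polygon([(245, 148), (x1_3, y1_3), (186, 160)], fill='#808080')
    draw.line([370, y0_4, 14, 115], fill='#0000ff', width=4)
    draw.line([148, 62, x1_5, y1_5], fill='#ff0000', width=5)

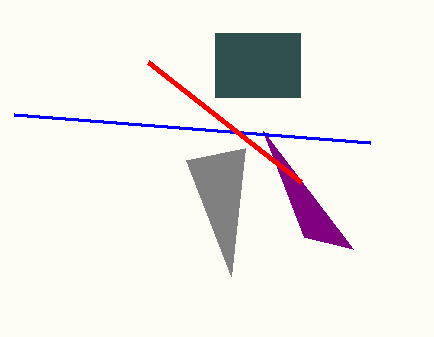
x2_1 = 304, y2_1 = 237, x0_2 = 215, y0_2 = 33, x1_2 = 300, y1_2 = 97, x1_3 = 231, y1_3 = 276, y0_4 = 143, x1_5 = 301, y1_5 = 182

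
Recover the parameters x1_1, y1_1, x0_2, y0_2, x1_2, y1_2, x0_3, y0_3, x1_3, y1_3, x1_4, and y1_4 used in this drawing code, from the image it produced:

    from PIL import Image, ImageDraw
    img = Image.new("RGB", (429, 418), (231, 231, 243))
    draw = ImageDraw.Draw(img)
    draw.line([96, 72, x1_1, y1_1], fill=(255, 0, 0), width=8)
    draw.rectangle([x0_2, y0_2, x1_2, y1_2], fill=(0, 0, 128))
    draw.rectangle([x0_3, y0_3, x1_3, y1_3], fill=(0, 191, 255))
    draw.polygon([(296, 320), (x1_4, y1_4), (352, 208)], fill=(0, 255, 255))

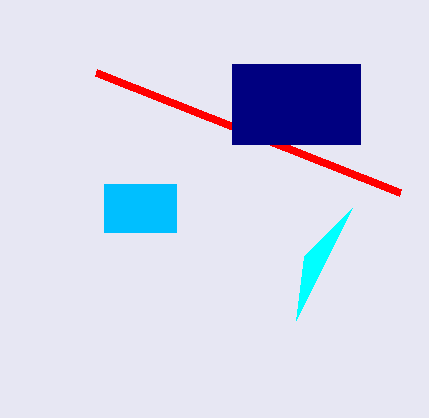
x1_1 = 400
y1_1 = 192
x0_2 = 232
y0_2 = 64
x1_2 = 360
y1_2 = 144
x0_3 = 104
y0_3 = 184
x1_3 = 176
y1_3 = 232
x1_4 = 304
y1_4 = 256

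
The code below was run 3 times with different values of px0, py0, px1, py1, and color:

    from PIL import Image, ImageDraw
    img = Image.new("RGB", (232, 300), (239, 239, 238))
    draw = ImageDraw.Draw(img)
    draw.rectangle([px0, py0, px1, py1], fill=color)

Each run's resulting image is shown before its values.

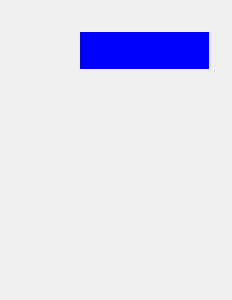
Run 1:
px0 = 80, py0 = 32, px1 = 208, py1 = 68, color = 'blue'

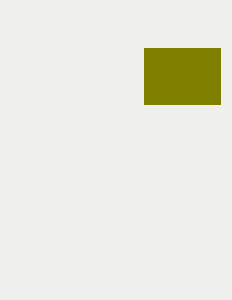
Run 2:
px0 = 144; py0 = 48; px1 = 220; py1 = 104; color = 'olive'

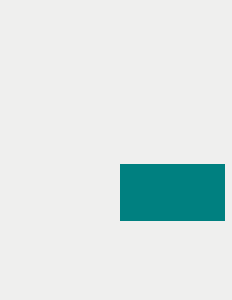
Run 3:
px0 = 120, py0 = 164, px1 = 224, py1 = 220, color = 'teal'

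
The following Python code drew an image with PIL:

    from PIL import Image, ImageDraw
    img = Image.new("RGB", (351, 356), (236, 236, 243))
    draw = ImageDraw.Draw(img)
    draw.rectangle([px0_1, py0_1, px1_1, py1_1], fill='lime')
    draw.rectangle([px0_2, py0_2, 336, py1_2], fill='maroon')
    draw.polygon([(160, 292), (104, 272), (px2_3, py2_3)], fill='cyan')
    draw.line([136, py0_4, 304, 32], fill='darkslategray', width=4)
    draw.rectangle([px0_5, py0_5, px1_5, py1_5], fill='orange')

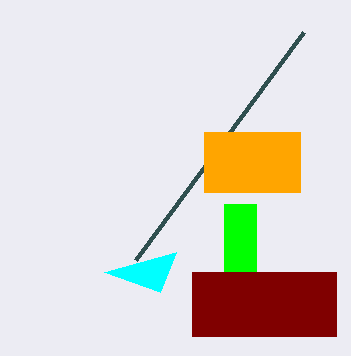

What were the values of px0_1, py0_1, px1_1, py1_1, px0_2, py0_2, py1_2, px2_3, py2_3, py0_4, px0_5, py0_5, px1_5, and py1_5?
px0_1 = 224
py0_1 = 204
px1_1 = 256
py1_1 = 272
px0_2 = 192
py0_2 = 272
py1_2 = 336
px2_3 = 176
py2_3 = 252
py0_4 = 260
px0_5 = 204
py0_5 = 132
px1_5 = 300
py1_5 = 192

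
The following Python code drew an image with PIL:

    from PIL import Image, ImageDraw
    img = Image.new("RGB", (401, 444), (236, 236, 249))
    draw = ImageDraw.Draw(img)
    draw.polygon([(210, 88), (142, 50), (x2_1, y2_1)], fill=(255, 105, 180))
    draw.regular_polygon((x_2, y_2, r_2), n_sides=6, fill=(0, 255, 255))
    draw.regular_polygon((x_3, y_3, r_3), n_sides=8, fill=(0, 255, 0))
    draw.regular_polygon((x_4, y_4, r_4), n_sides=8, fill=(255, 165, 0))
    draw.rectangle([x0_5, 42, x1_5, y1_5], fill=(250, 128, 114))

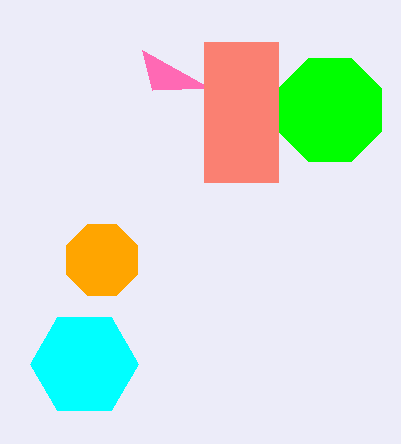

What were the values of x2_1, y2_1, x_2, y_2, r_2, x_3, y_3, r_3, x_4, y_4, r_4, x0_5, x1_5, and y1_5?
x2_1 = 152; y2_1 = 90; x_2 = 84; y_2 = 364; r_2 = 54; x_3 = 330; y_3 = 110; r_3 = 56; x_4 = 102; y_4 = 260; r_4 = 38; x0_5 = 204; x1_5 = 278; y1_5 = 182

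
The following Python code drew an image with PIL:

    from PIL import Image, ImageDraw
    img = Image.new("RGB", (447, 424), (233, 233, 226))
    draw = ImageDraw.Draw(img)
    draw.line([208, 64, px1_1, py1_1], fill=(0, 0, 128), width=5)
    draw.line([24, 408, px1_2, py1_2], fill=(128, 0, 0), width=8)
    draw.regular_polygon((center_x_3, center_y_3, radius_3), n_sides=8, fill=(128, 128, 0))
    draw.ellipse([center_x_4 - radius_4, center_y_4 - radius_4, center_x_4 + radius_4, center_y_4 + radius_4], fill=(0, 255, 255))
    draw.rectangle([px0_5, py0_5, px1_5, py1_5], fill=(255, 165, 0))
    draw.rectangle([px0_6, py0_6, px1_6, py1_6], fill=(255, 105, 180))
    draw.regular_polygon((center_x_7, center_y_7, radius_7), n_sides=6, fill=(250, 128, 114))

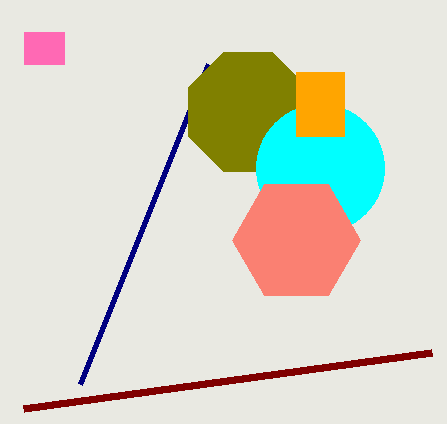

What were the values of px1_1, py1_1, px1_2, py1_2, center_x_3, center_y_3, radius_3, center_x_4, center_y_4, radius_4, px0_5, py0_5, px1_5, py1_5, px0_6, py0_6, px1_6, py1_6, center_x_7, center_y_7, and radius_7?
px1_1 = 80
py1_1 = 384
px1_2 = 432
py1_2 = 352
center_x_3 = 248
center_y_3 = 112
radius_3 = 64
center_x_4 = 320
center_y_4 = 168
radius_4 = 64
px0_5 = 296
py0_5 = 72
px1_5 = 344
py1_5 = 136
px0_6 = 24
py0_6 = 32
px1_6 = 64
py1_6 = 64
center_x_7 = 296
center_y_7 = 240
radius_7 = 64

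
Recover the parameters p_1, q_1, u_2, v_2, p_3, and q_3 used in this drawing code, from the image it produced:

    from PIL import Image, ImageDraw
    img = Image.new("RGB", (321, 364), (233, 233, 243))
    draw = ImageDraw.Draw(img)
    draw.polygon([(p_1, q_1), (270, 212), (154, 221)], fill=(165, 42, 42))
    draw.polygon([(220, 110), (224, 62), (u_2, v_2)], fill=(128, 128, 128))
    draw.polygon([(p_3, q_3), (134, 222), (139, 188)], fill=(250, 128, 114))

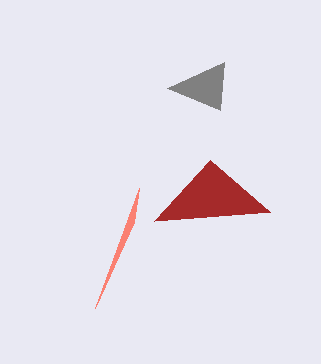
p_1 = 210; q_1 = 160; u_2 = 167; v_2 = 88; p_3 = 95; q_3 = 308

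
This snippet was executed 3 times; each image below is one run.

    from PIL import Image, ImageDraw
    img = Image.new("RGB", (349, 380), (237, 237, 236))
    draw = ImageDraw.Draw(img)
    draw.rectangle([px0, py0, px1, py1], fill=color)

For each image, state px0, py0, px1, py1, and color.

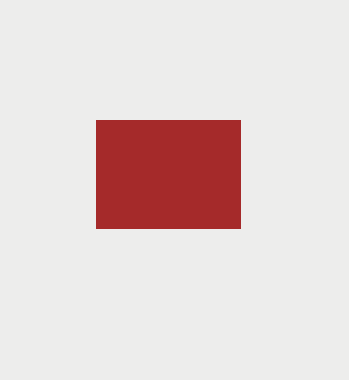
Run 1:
px0 = 96
py0 = 120
px1 = 240
py1 = 228
color = 'brown'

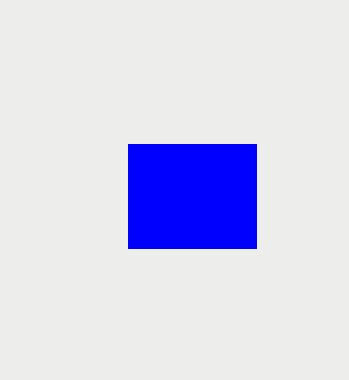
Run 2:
px0 = 128; py0 = 144; px1 = 256; py1 = 248; color = 'blue'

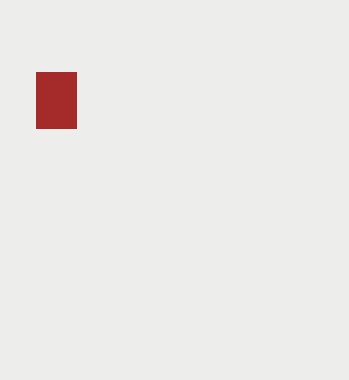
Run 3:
px0 = 36, py0 = 72, px1 = 76, py1 = 128, color = 'brown'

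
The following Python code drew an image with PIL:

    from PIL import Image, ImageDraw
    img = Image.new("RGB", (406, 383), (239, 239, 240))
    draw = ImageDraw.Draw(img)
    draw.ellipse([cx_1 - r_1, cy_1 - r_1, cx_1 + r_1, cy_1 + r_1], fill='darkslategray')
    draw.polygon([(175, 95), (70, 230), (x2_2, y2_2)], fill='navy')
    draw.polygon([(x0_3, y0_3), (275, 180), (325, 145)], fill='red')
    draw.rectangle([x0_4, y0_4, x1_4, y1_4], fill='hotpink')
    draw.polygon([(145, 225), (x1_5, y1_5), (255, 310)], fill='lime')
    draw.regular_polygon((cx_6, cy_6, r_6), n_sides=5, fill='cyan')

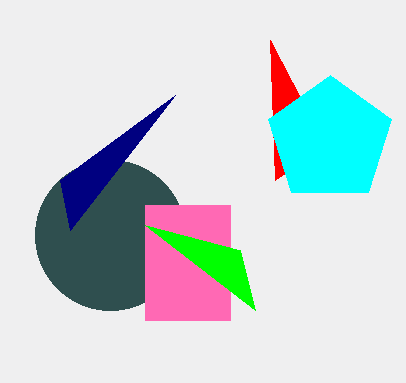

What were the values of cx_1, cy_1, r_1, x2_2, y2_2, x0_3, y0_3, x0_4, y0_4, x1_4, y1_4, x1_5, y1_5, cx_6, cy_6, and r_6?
cx_1 = 110; cy_1 = 235; r_1 = 75; x2_2 = 60; y2_2 = 180; x0_3 = 270; y0_3 = 40; x0_4 = 145; y0_4 = 205; x1_4 = 230; y1_4 = 320; x1_5 = 240; y1_5 = 250; cx_6 = 330; cy_6 = 140; r_6 = 65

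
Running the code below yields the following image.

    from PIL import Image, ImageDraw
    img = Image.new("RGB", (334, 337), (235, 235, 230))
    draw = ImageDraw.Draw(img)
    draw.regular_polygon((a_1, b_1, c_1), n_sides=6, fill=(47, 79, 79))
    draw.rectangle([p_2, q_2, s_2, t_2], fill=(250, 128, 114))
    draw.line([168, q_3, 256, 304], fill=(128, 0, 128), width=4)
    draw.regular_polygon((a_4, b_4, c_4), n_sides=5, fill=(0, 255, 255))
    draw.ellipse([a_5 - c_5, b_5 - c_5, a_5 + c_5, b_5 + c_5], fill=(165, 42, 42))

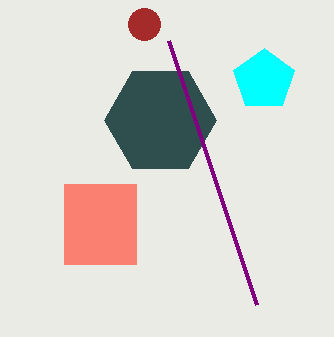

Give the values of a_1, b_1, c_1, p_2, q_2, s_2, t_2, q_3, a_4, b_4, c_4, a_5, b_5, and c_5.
a_1 = 160
b_1 = 120
c_1 = 56
p_2 = 64
q_2 = 184
s_2 = 136
t_2 = 264
q_3 = 40
a_4 = 264
b_4 = 80
c_4 = 32
a_5 = 144
b_5 = 24
c_5 = 16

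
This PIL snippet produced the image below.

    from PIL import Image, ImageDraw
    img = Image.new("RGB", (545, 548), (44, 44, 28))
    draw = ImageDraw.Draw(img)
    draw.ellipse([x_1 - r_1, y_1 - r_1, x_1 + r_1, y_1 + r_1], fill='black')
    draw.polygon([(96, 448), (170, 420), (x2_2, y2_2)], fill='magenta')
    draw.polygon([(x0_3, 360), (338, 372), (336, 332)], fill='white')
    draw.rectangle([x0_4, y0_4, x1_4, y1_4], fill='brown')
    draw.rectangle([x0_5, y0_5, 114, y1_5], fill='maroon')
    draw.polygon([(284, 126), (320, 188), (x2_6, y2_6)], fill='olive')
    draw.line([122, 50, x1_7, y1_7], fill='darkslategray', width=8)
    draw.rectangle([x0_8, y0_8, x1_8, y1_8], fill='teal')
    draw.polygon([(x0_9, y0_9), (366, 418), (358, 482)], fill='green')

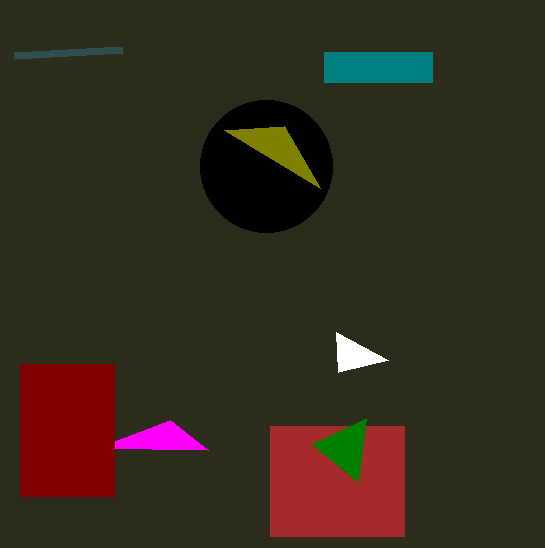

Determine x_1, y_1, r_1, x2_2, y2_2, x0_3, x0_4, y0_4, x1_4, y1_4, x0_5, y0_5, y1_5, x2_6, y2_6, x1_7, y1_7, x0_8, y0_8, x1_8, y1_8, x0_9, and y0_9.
x_1 = 266; y_1 = 166; r_1 = 66; x2_2 = 208; y2_2 = 450; x0_3 = 388; x0_4 = 270; y0_4 = 426; x1_4 = 404; y1_4 = 536; x0_5 = 20; y0_5 = 364; y1_5 = 496; x2_6 = 224; y2_6 = 130; x1_7 = 14; y1_7 = 56; x0_8 = 324; y0_8 = 52; x1_8 = 432; y1_8 = 82; x0_9 = 312; y0_9 = 444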